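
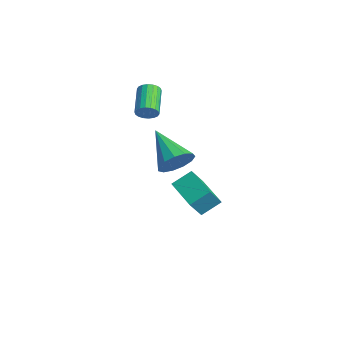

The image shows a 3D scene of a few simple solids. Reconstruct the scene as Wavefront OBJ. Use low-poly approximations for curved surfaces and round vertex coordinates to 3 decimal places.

v -1.466 -2.306 2.296
v -1.183 -2.234 2.785
v -2.47 -1.563 3.433
v -2.754 -1.634 2.944
v -1.134 -2.019 2.66
v -2.421 -1.348 3.308
v -1.151 -1.861 2.462
v -2.438 -1.19 3.11
v -1.23 -1.791 2.232
v -2.517 -1.119 2.88
v -1.356 -1.823 2.014
v -2.644 -1.151 2.662
v -1.504 -1.95 1.852
v -2.792 -1.279 2.5
v -1.645 -2.148 1.778
v -2.932 -1.477 2.426
v -1.75 -2.377 1.807
v -3.037 -1.706 2.455
v -1.799 -2.592 1.932
v -3.086 -1.921 2.58
v -1.782 -2.75 2.13
v -3.069 -2.079 2.778
v -1.703 -2.821 2.36
v -2.99 -2.149 3.008
v -1.576 -2.789 2.578
v -2.864 -2.117 3.226
v -1.428 -2.661 2.74
v -2.716 -1.99 3.388
v -1.288 -2.463 2.814
v -2.575 -1.792 3.462
v 3.888 -3.216 2.579
v 4.319 -3.499 3.316
v 2.052 -3.404 3.581
v 4.288 -2.995 3.354
v 4.13 -2.56 3.146
v 3.895 -2.334 2.757
v 3.658 -2.388 2.313
v 3.493 -2.705 1.952
v 3.454 -3.184 1.791
v 3.553 -3.673 1.88
v 3.758 -4.017 2.191
v 4.004 -4.107 2.625
v 4.214 -3.914 3.044
v -1.213 -0.605 -3.66
v -0.918 -1.33 -2.535
v -1.168 0.4 -3.024
v -0.874 -0.325 -1.899
v 0.534 -0.455 -4.021
v 0.828 -1.18 -2.896
v 0.578 0.55 -3.385
v 0.873 -0.175 -2.26
f 2 1 5
f 2 5 3
f 3 5 6
f 3 6 4
f 5 1 7
f 5 7 6
f 6 7 8
f 6 8 4
f 7 1 9
f 7 9 8
f 8 9 10
f 8 10 4
f 9 1 11
f 9 11 10
f 10 11 12
f 10 12 4
f 11 1 13
f 11 13 12
f 12 13 14
f 12 14 4
f 13 1 15
f 13 15 14
f 14 15 16
f 14 16 4
f 15 1 17
f 15 17 16
f 16 17 18
f 16 18 4
f 17 1 19
f 17 19 18
f 18 19 20
f 18 20 4
f 19 1 21
f 19 21 20
f 20 21 22
f 20 22 4
f 21 1 23
f 21 23 22
f 22 23 24
f 22 24 4
f 23 1 25
f 23 25 24
f 24 25 26
f 24 26 4
f 25 1 27
f 25 27 26
f 26 27 28
f 26 28 4
f 27 1 29
f 27 29 28
f 28 29 30
f 28 30 4
f 29 1 2
f 29 2 30
f 30 2 3
f 30 3 4
f 32 31 34
f 32 34 33
f 34 31 35
f 34 35 33
f 35 31 36
f 35 36 33
f 36 31 37
f 36 37 33
f 37 31 38
f 37 38 33
f 38 31 39
f 38 39 33
f 39 31 40
f 39 40 33
f 40 31 41
f 40 41 33
f 41 31 42
f 41 42 33
f 42 31 43
f 42 43 33
f 43 31 32
f 43 32 33
f 45 47 44
f 48 45 44
f 44 47 46
f 46 48 44
f 45 51 47
f 49 45 48
f 49 51 45
f 47 51 46
f 50 48 46
f 46 51 50
f 50 49 48
f 51 49 50



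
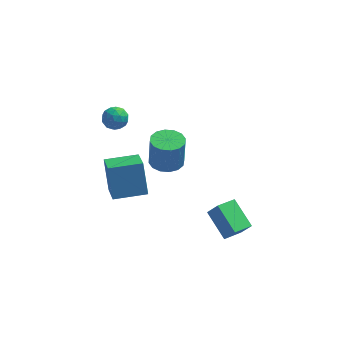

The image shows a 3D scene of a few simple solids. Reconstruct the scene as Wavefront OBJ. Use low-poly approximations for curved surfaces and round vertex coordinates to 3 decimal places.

v -3.003 -4.547 3.006
v -3.309 -3.558 4.833
v -3.358 -2.851 2.028
v -3.664 -1.862 3.855
v -1.076 -4.098 3.085
v -1.382 -3.109 4.912
v -1.431 -2.402 2.107
v -1.737 -1.413 3.934
v -3.166 2.715 2.831
v -2.663 2.806 3.499
v -3.917 1.814 3.521
v -3.414 1.905 4.189
v -3.917 2.536 3.952
v -3.453 3.093 3.526
v -3.127 1.527 3.494
v -2.663 2.084 3.068
v -2.638 2.072 3.909
v -3.127 2.695 4.192
v -3.453 1.925 2.828
v -3.942 2.548 3.111
v -2.849 2.84 3.105
v -3.731 1.78 3.915
v -4.027 2.151 3.776
v -3.732 2.204 4.169
v -3.313 3.008 3.121
v -3.017 3.062 3.513
v -3.755 2.903 3.779
v -3.563 1.558 3.507
v -3.267 1.612 3.899
v -2.848 2.416 2.851
v -2.553 2.469 3.244
v -2.825 1.717 3.241
v -2.538 2.462 3.738
v -2.98 1.932 4.143
v -2.811 1.71 3.735
v -2.538 2.037 3.484
v -2.825 2.828 3.904
v -3.267 2.298 4.31
v -3.563 2.669 4.171
v -3.29 2.997 3.92
v -2.811 2.397 4.145
v -3.313 2.322 2.71
v -3.755 1.792 3.116
v -3.29 1.623 3.1
v -3.017 1.951 2.849
v -3.6 2.688 2.877
v -4.042 2.158 3.282
v -4.042 2.583 3.536
v -3.769 2.91 3.285
v -3.769 2.223 2.875
v -2.638 1.098 -1.69
v -2.114 0.521 -1.563
v -2.498 0.444 -0.323
v -3.022 1.022 -0.45
v -1.904 0.903 -1.475
v -2.287 0.826 -0.235
v -1.926 1.347 -1.454
v -2.31 1.27 -0.214
v -2.175 1.712 -1.509
v -2.559 1.636 -0.269
v -2.571 1.882 -1.621
v -2.954 1.806 -0.381
v -2.988 1.804 -1.755
v -3.372 1.727 -0.515
v -3.294 1.501 -1.868
v -3.678 1.425 -0.628
v -3.392 1.07 -1.925
v -3.776 0.994 -0.685
v -3.25 0.649 -1.907
v -3.634 0.572 -0.667
v -2.915 0.37 -1.82
v -3.298 0.293 -0.581
v -2.491 0.322 -1.692
v -2.875 0.246 -0.452
v 3.185 -4.738 -0.4
v 3.766 -4.977 0.539
v 2.194 -3.326 0.573
v 2.775 -3.565 1.512
v 4.125 -3.835 -0.752
v 4.706 -4.074 0.187
v 3.134 -2.423 0.221
v 3.715 -2.662 1.16
v -0.369 3.46 -1.907
v 0.655 3.115 -1.922
v 0.732 3.255 0.112
v -0.291 3.6 0.127
v 0.689 3.672 -1.962
v 0.766 3.812 0.072
v 0.44 4.172 -1.986
v 0.517 4.311 0.047
v -0.026 4.481 -1.99
v 0.051 4.621 0.044
v -0.583 4.517 -1.971
v -0.506 4.656 0.062
v -1.083 4.269 -1.935
v -1.006 4.409 0.098
v -1.392 3.805 -1.892
v -1.315 3.945 0.142
v -1.426 3.248 -1.852
v -1.349 3.388 0.182
v -1.177 2.749 -1.827
v -1.1 2.888 0.206
v -0.711 2.439 -1.824
v -0.634 2.579 0.21
v -0.154 2.404 -1.842
v -0.077 2.543 0.191
v 0.346 2.651 -1.878
v 0.423 2.791 0.155
f 2 4 1
f 5 2 1
f 1 4 3
f 3 5 1
f 2 8 4
f 6 2 5
f 6 8 2
f 4 8 3
f 7 5 3
f 3 8 7
f 7 6 5
f 8 6 7
f 9 46 25
f 46 20 49
f 25 49 14
f 46 49 25
f 9 25 21
f 25 14 26
f 21 26 10
f 25 26 21
f 9 21 30
f 21 10 31
f 30 31 16
f 21 31 30
f 9 30 42
f 30 16 45
f 42 45 19
f 30 45 42
f 9 42 46
f 42 19 50
f 46 50 20
f 42 50 46
f 10 26 37
f 26 14 40
f 37 40 18
f 26 40 37
f 14 49 27
f 49 20 48
f 27 48 13
f 49 48 27
f 20 50 47
f 50 19 43
f 47 43 11
f 50 43 47
f 19 45 44
f 45 16 32
f 44 32 15
f 45 32 44
f 16 31 36
f 31 10 33
f 36 33 17
f 31 33 36
f 12 38 24
f 38 18 39
f 24 39 13
f 38 39 24
f 12 24 22
f 24 13 23
f 22 23 11
f 24 23 22
f 12 22 29
f 22 11 28
f 29 28 15
f 22 28 29
f 12 29 34
f 29 15 35
f 34 35 17
f 29 35 34
f 12 34 38
f 34 17 41
f 38 41 18
f 34 41 38
f 13 39 27
f 39 18 40
f 27 40 14
f 39 40 27
f 11 23 47
f 23 13 48
f 47 48 20
f 23 48 47
f 15 28 44
f 28 11 43
f 44 43 19
f 28 43 44
f 17 35 36
f 35 15 32
f 36 32 16
f 35 32 36
f 18 41 37
f 41 17 33
f 37 33 10
f 41 33 37
f 52 51 55
f 52 55 53
f 53 55 56
f 53 56 54
f 55 51 57
f 55 57 56
f 56 57 58
f 56 58 54
f 57 51 59
f 57 59 58
f 58 59 60
f 58 60 54
f 59 51 61
f 59 61 60
f 60 61 62
f 60 62 54
f 61 51 63
f 61 63 62
f 62 63 64
f 62 64 54
f 63 51 65
f 63 65 64
f 64 65 66
f 64 66 54
f 65 51 67
f 65 67 66
f 66 67 68
f 66 68 54
f 67 51 69
f 67 69 68
f 68 69 70
f 68 70 54
f 69 51 71
f 69 71 70
f 70 71 72
f 70 72 54
f 71 51 73
f 71 73 72
f 72 73 74
f 72 74 54
f 73 51 52
f 73 52 74
f 74 52 53
f 74 53 54
f 76 78 75
f 79 76 75
f 75 78 77
f 77 79 75
f 76 82 78
f 80 76 79
f 80 82 76
f 78 82 77
f 81 79 77
f 77 82 81
f 81 80 79
f 82 80 81
f 84 83 87
f 84 87 85
f 85 87 88
f 85 88 86
f 87 83 89
f 87 89 88
f 88 89 90
f 88 90 86
f 89 83 91
f 89 91 90
f 90 91 92
f 90 92 86
f 91 83 93
f 91 93 92
f 92 93 94
f 92 94 86
f 93 83 95
f 93 95 94
f 94 95 96
f 94 96 86
f 95 83 97
f 95 97 96
f 96 97 98
f 96 98 86
f 97 83 99
f 97 99 98
f 98 99 100
f 98 100 86
f 99 83 101
f 99 101 100
f 100 101 102
f 100 102 86
f 101 83 103
f 101 103 102
f 102 103 104
f 102 104 86
f 103 83 105
f 103 105 104
f 104 105 106
f 104 106 86
f 105 83 107
f 105 107 106
f 106 107 108
f 106 108 86
f 107 83 84
f 107 84 108
f 108 84 85
f 108 85 86



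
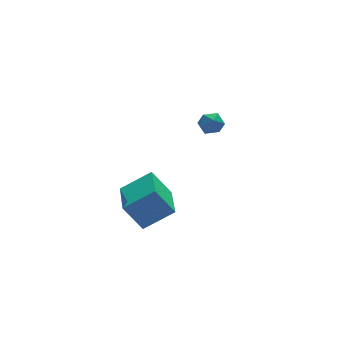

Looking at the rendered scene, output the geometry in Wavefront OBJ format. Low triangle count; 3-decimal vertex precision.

v 1.856 1.214 -0.973
v 2.281 1.61 -1.353
v 2.039 0.35 -1.667
v 2.464 0.746 -2.047
v 2.651 0.551 -1.408
v 2.538 1.084 -0.979
v 1.782 0.876 -2.041
v 1.669 1.409 -1.612
v 2.235 1.401 -2.013
v 2.772 1.2 -1.622
v 1.548 0.76 -1.398
v 2.085 0.559 -1.007
v -3.927 -4.931 -2.534
v -4.64 -4.443 -1.284
v -3.211 -2.998 -2.879
v -3.924 -2.51 -1.629
v -2.576 -5.27 -1.631
v -3.289 -4.782 -0.381
v -1.86 -3.337 -1.976
v -2.573 -2.849 -0.726
f 1 12 6
f 1 6 2
f 1 2 8
f 1 8 11
f 1 11 12
f 2 6 10
f 6 12 5
f 12 11 3
f 11 8 7
f 8 2 9
f 4 10 5
f 4 5 3
f 4 3 7
f 4 7 9
f 4 9 10
f 5 10 6
f 3 5 12
f 7 3 11
f 9 7 8
f 10 9 2
f 14 16 13
f 17 14 13
f 13 16 15
f 15 17 13
f 14 20 16
f 18 14 17
f 18 20 14
f 16 20 15
f 19 17 15
f 15 20 19
f 19 18 17
f 20 18 19



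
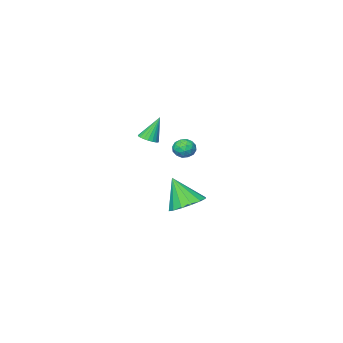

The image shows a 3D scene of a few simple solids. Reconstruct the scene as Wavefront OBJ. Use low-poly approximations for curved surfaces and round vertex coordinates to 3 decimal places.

v 1.647 0.788 2.781
v 1.992 0.392 2.977
v 1.053 0.952 4.159
v 2.118 0.586 3.008
v 2.162 0.814 3
v 2.118 1.038 2.954
v 1.992 1.219 2.878
v 1.807 1.325 2.786
v 1.594 1.338 2.692
v 1.39 1.257 2.614
v 1.231 1.094 2.565
v 1.144 0.878 2.553
v 1.144 0.647 2.58
v 1.231 0.44 2.643
v 1.39 0.294 2.729
v 1.593 0.232 2.824
v 1.806 0.267 2.911
v -2.824 -1.876 -3.874
v -2.172 -2.603 -4.38
v -2.496 -2.784 -2.146
v -1.826 -2.178 -4.223
v -1.748 -1.673 -3.972
v -1.958 -1.222 -3.695
v -2.4 -0.946 -3.466
v -2.956 -0.92 -3.347
v -3.477 -1.149 -3.368
v -3.823 -1.573 -3.525
v -3.901 -2.079 -3.776
v -3.691 -2.53 -4.053
v -3.248 -2.805 -4.282
v -2.692 -2.832 -4.402
v 0.155 2.083 1.577
v 0.643 1.961 1.975
v -0.443 1.419 2.105
v 0.045 1.297 2.503
v -0.241 1.871 2.513
v 0.129 2.282 2.186
v 0.071 1.098 1.894
v 0.441 1.509 1.567
v 0.591 1.353 2.171
v 0.398 1.83 2.553
v -0.198 1.55 1.527
v -0.391 2.027 1.909
v 0.451 2.08 1.729
v -0.251 1.3 2.351
v -0.419 1.637 2.356
v -0.132 1.566 2.59
v 0.149 2.269 1.853
v 0.436 2.197 2.088
v -0.083 2.144 2.404
v -0.236 1.183 1.992
v 0.051 1.111 2.227
v 0.332 1.814 1.49
v 0.619 1.743 1.724
v 0.283 1.236 1.676
v 0.708 1.651 2.079
v 0.356 1.261 2.389
v 0.372 1.144 2.031
v 0.589 1.385 1.839
v 0.594 1.932 2.304
v 0.243 1.541 2.614
v 0.075 1.879 2.619
v 0.292 2.12 2.428
v 0.564 1.574 2.419
v -0.043 1.839 1.466
v -0.394 1.448 1.776
v -0.092 1.26 1.652
v 0.125 1.501 1.461
v -0.156 2.119 1.691
v -0.508 1.729 2.001
v -0.389 1.995 2.241
v -0.172 2.236 2.049
v -0.364 1.806 1.661
f 2 1 4
f 2 4 3
f 4 1 5
f 4 5 3
f 5 1 6
f 5 6 3
f 6 1 7
f 6 7 3
f 7 1 8
f 7 8 3
f 8 1 9
f 8 9 3
f 9 1 10
f 9 10 3
f 10 1 11
f 10 11 3
f 11 1 12
f 11 12 3
f 12 1 13
f 12 13 3
f 13 1 14
f 13 14 3
f 14 1 15
f 14 15 3
f 15 1 16
f 15 16 3
f 16 1 17
f 16 17 3
f 17 1 2
f 17 2 3
f 19 18 21
f 19 21 20
f 21 18 22
f 21 22 20
f 22 18 23
f 22 23 20
f 23 18 24
f 23 24 20
f 24 18 25
f 24 25 20
f 25 18 26
f 25 26 20
f 26 18 27
f 26 27 20
f 27 18 28
f 27 28 20
f 28 18 29
f 28 29 20
f 29 18 30
f 29 30 20
f 30 18 31
f 30 31 20
f 31 18 19
f 31 19 20
f 32 69 48
f 69 43 72
f 48 72 37
f 69 72 48
f 32 48 44
f 48 37 49
f 44 49 33
f 48 49 44
f 32 44 53
f 44 33 54
f 53 54 39
f 44 54 53
f 32 53 65
f 53 39 68
f 65 68 42
f 53 68 65
f 32 65 69
f 65 42 73
f 69 73 43
f 65 73 69
f 33 49 60
f 49 37 63
f 60 63 41
f 49 63 60
f 37 72 50
f 72 43 71
f 50 71 36
f 72 71 50
f 43 73 70
f 73 42 66
f 70 66 34
f 73 66 70
f 42 68 67
f 68 39 55
f 67 55 38
f 68 55 67
f 39 54 59
f 54 33 56
f 59 56 40
f 54 56 59
f 35 61 47
f 61 41 62
f 47 62 36
f 61 62 47
f 35 47 45
f 47 36 46
f 45 46 34
f 47 46 45
f 35 45 52
f 45 34 51
f 52 51 38
f 45 51 52
f 35 52 57
f 52 38 58
f 57 58 40
f 52 58 57
f 35 57 61
f 57 40 64
f 61 64 41
f 57 64 61
f 36 62 50
f 62 41 63
f 50 63 37
f 62 63 50
f 34 46 70
f 46 36 71
f 70 71 43
f 46 71 70
f 38 51 67
f 51 34 66
f 67 66 42
f 51 66 67
f 40 58 59
f 58 38 55
f 59 55 39
f 58 55 59
f 41 64 60
f 64 40 56
f 60 56 33
f 64 56 60



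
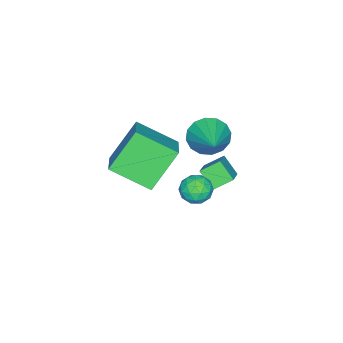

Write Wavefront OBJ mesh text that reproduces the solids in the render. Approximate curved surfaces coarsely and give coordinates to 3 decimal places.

v -3.1 0.152 -0.043
v -2.542 0.075 -0.821
v -1.72 1.188 0.843
v -2.807 0.489 -0.893
v -3.15 0.814 -0.738
v -3.48 0.961 -0.396
v -3.708 0.891 0.04
v -3.773 0.624 0.453
v -3.658 0.23 0.734
v -3.393 -0.185 0.806
v -3.05 -0.509 0.651
v -2.721 -0.656 0.309
v -2.493 -0.586 -0.127
v -2.427 -0.319 -0.54
v 1.664 2.655 2.254
v 2.093 3.116 2.57
v 2.567 2.104 1.83
v 2.996 2.565 2.146
v 2.624 2.108 2.532
v 2.066 2.448 2.794
v 2.594 2.772 1.606
v 2.036 3.112 1.868
v 2.668 3.188 2.17
v 2.686 2.777 2.742
v 1.974 2.443 1.658
v 1.992 2.032 2.23
v 1.799 2.934 2.449
v 2.861 2.286 1.951
v 2.642 2.018 2.178
v 2.895 2.288 2.364
v 1.783 2.541 2.581
v 2.035 2.812 2.767
v 2.347 2.22 2.744
v 2.625 2.408 1.633
v 2.877 2.679 1.819
v 1.765 2.932 2.036
v 2.018 3.202 2.222
v 2.313 3 1.656
v 2.389 3.247 2.4
v 2.92 2.923 2.151
v 2.684 3.045 1.833
v 2.356 3.245 1.987
v 2.4 3.006 2.736
v 2.931 2.682 2.487
v 2.712 2.413 2.714
v 2.384 2.613 2.868
v 2.738 3.048 2.501
v 1.729 2.538 1.913
v 2.26 2.214 1.664
v 2.276 2.607 1.532
v 1.948 2.807 1.686
v 1.74 2.297 2.249
v 2.271 1.973 2
v 2.304 1.975 2.413
v 1.976 2.175 2.567
v 1.922 2.172 1.899
v -2.013 -0.669 0.07
v -1.544 -2.4 0.999
v -0.568 0.187 0.936
v -0.1 -1.544 1.865
v -0.72 -1.196 -1.565
v -0.252 -2.927 -0.636
v 0.724 -0.34 -0.699
v 1.193 -2.071 0.23
v -3.215 1.48 -2.077
v -3.421 0.732 -1.355
v -2.13 1.875 -1.359
v -2.336 1.127 -0.636
v -2.644 0.833 -2.584
v -2.85 0.085 -1.861
v -1.559 1.228 -1.865
v -1.765 0.48 -1.143
f 2 1 4
f 2 4 3
f 4 1 5
f 4 5 3
f 5 1 6
f 5 6 3
f 6 1 7
f 6 7 3
f 7 1 8
f 7 8 3
f 8 1 9
f 8 9 3
f 9 1 10
f 9 10 3
f 10 1 11
f 10 11 3
f 11 1 12
f 11 12 3
f 12 1 13
f 12 13 3
f 13 1 14
f 13 14 3
f 14 1 2
f 14 2 3
f 15 52 31
f 52 26 55
f 31 55 20
f 52 55 31
f 15 31 27
f 31 20 32
f 27 32 16
f 31 32 27
f 15 27 36
f 27 16 37
f 36 37 22
f 27 37 36
f 15 36 48
f 36 22 51
f 48 51 25
f 36 51 48
f 15 48 52
f 48 25 56
f 52 56 26
f 48 56 52
f 16 32 43
f 32 20 46
f 43 46 24
f 32 46 43
f 20 55 33
f 55 26 54
f 33 54 19
f 55 54 33
f 26 56 53
f 56 25 49
f 53 49 17
f 56 49 53
f 25 51 50
f 51 22 38
f 50 38 21
f 51 38 50
f 22 37 42
f 37 16 39
f 42 39 23
f 37 39 42
f 18 44 30
f 44 24 45
f 30 45 19
f 44 45 30
f 18 30 28
f 30 19 29
f 28 29 17
f 30 29 28
f 18 28 35
f 28 17 34
f 35 34 21
f 28 34 35
f 18 35 40
f 35 21 41
f 40 41 23
f 35 41 40
f 18 40 44
f 40 23 47
f 44 47 24
f 40 47 44
f 19 45 33
f 45 24 46
f 33 46 20
f 45 46 33
f 17 29 53
f 29 19 54
f 53 54 26
f 29 54 53
f 21 34 50
f 34 17 49
f 50 49 25
f 34 49 50
f 23 41 42
f 41 21 38
f 42 38 22
f 41 38 42
f 24 47 43
f 47 23 39
f 43 39 16
f 47 39 43
f 58 60 57
f 61 58 57
f 57 60 59
f 59 61 57
f 58 64 60
f 62 58 61
f 62 64 58
f 60 64 59
f 63 61 59
f 59 64 63
f 63 62 61
f 64 62 63
f 66 68 65
f 69 66 65
f 65 68 67
f 67 69 65
f 66 72 68
f 70 66 69
f 70 72 66
f 68 72 67
f 71 69 67
f 67 72 71
f 71 70 69
f 72 70 71



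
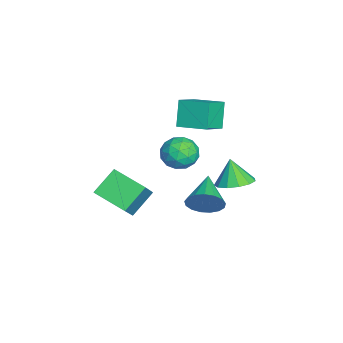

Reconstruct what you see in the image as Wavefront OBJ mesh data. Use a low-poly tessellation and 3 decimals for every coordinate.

v -4.579 0.266 2.348
v -3.429 -0.464 3.108
v -3.88 1.703 2.67
v -2.73 0.973 3.43
v -3.77 0.167 1.03
v -2.62 -0.563 1.79
v -3.071 1.604 1.352
v -1.921 0.874 2.112
v 2.897 0.812 0.624
v 3.201 1.226 1.4
v 1.203 0.948 1.216
v 3.131 1.564 1.119
v 3.006 1.73 0.725
v 2.857 1.686 0.308
v 2.717 1.441 -0.036
v 2.618 1.053 -0.23
v 2.584 0.609 -0.227
v 2.621 0.212 -0.03
v 2.721 -0.048 0.317
v 2.862 -0.111 0.735
v 3.011 0.038 1.127
v 3.134 0.364 1.404
v 3.202 0.792 1.502
v -2.025 0.203 1.246
v -1.062 0.056 1.409
v -1.978 -0.836 0.031
v -1.015 -0.983 0.194
v -1.682 -1.307 0.848
v -1.711 -0.665 1.598
v -1.329 -0.115 -0.158
v -1.358 0.527 0.592
v -0.631 -0.141 0.541
v -0.85 -0.878 1.163
v -2.19 0.098 0.277
v -2.409 -0.639 0.899
v -1.547 0.221 1.434
v -1.493 -1.001 0.006
v -1.885 -1.191 0.39
v -1.318 -1.278 0.486
v -1.929 -0.203 1.545
v -1.363 -0.289 1.641
v -1.728 -1.091 1.311
v -1.677 -0.491 -0.201
v -1.111 -0.577 -0.105
v -1.722 0.498 0.954
v -1.155 0.411 1.05
v -1.312 0.311 0.129
v -0.728 0.018 1.02
v -0.701 -0.593 0.306
v -0.885 -0.082 0.099
v -0.902 0.295 0.54
v -0.856 -0.415 1.385
v -0.829 -1.025 0.671
v -1.221 -1.216 1.055
v -1.238 -0.838 1.497
v -0.604 -0.53 0.875
v -2.211 0.245 0.769
v -2.184 -0.365 0.055
v -1.802 0.058 -0.057
v -1.819 0.436 0.385
v -2.339 -0.187 1.134
v -2.312 -0.798 0.42
v -2.138 -1.075 0.9
v -2.155 -0.698 1.341
v -2.436 -0.25 0.565
v -2.718 2.244 -2.309
v -2.123 1.419 -2.228
v -3.242 1.996 -0.991
v -1.817 1.86 -2.023
v -1.797 2.423 -1.909
v -2.069 2.929 -1.922
v -2.547 3.218 -2.058
v -3.08 3.197 -2.274
v -3.497 2.873 -2.501
v -3.667 2.35 -2.667
v -3.536 1.793 -2.719
v -3.145 1.379 -2.641
v -2.618 1.24 -2.458
v -1.411 -3.092 -0.777
v -0.136 -3.388 0.586
v -0.478 -1.618 -1.329
v 0.797 -1.914 0.034
v -0.557 -4.006 -1.774
v 0.718 -4.302 -0.411
v 0.376 -2.532 -2.326
v 1.651 -2.828 -0.963
f 2 4 1
f 5 2 1
f 1 4 3
f 3 5 1
f 2 8 4
f 6 2 5
f 6 8 2
f 4 8 3
f 7 5 3
f 3 8 7
f 7 6 5
f 8 6 7
f 10 9 12
f 10 12 11
f 12 9 13
f 12 13 11
f 13 9 14
f 13 14 11
f 14 9 15
f 14 15 11
f 15 9 16
f 15 16 11
f 16 9 17
f 16 17 11
f 17 9 18
f 17 18 11
f 18 9 19
f 18 19 11
f 19 9 20
f 19 20 11
f 20 9 21
f 20 21 11
f 21 9 22
f 21 22 11
f 22 9 23
f 22 23 11
f 23 9 10
f 23 10 11
f 24 61 40
f 61 35 64
f 40 64 29
f 61 64 40
f 24 40 36
f 40 29 41
f 36 41 25
f 40 41 36
f 24 36 45
f 36 25 46
f 45 46 31
f 36 46 45
f 24 45 57
f 45 31 60
f 57 60 34
f 45 60 57
f 24 57 61
f 57 34 65
f 61 65 35
f 57 65 61
f 25 41 52
f 41 29 55
f 52 55 33
f 41 55 52
f 29 64 42
f 64 35 63
f 42 63 28
f 64 63 42
f 35 65 62
f 65 34 58
f 62 58 26
f 65 58 62
f 34 60 59
f 60 31 47
f 59 47 30
f 60 47 59
f 31 46 51
f 46 25 48
f 51 48 32
f 46 48 51
f 27 53 39
f 53 33 54
f 39 54 28
f 53 54 39
f 27 39 37
f 39 28 38
f 37 38 26
f 39 38 37
f 27 37 44
f 37 26 43
f 44 43 30
f 37 43 44
f 27 44 49
f 44 30 50
f 49 50 32
f 44 50 49
f 27 49 53
f 49 32 56
f 53 56 33
f 49 56 53
f 28 54 42
f 54 33 55
f 42 55 29
f 54 55 42
f 26 38 62
f 38 28 63
f 62 63 35
f 38 63 62
f 30 43 59
f 43 26 58
f 59 58 34
f 43 58 59
f 32 50 51
f 50 30 47
f 51 47 31
f 50 47 51
f 33 56 52
f 56 32 48
f 52 48 25
f 56 48 52
f 67 66 69
f 67 69 68
f 69 66 70
f 69 70 68
f 70 66 71
f 70 71 68
f 71 66 72
f 71 72 68
f 72 66 73
f 72 73 68
f 73 66 74
f 73 74 68
f 74 66 75
f 74 75 68
f 75 66 76
f 75 76 68
f 76 66 77
f 76 77 68
f 77 66 78
f 77 78 68
f 78 66 67
f 78 67 68
f 80 82 79
f 83 80 79
f 79 82 81
f 81 83 79
f 80 86 82
f 84 80 83
f 84 86 80
f 82 86 81
f 85 83 81
f 81 86 85
f 85 84 83
f 86 84 85



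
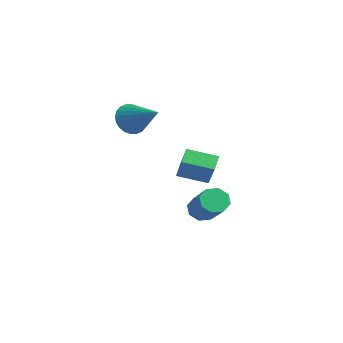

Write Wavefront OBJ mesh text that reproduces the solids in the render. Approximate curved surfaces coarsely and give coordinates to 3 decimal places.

v 2.24 2.433 -2.3
v 2.545 2.059 -2.821
v 4.206 1.633 -1.54
v 3.9 2.007 -1.02
v 2.687 2.584 -2.831
v 4.348 2.157 -1.55
v 2.567 3.02 -2.53
v 4.228 2.594 -1.249
v 2.255 3.113 -2.094
v 3.916 2.686 -0.814
v 1.934 2.807 -1.78
v 3.595 2.381 -0.499
v 1.792 2.283 -1.77
v 3.453 1.856 -0.489
v 1.912 1.846 -2.071
v 3.573 1.42 -0.79
v 2.224 1.754 -2.506
v 3.885 1.327 -1.226
v 1.682 1.42 -0.236
v 1.177 1.974 0.243
v 2.55 2.542 -0.621
v 2.045 3.097 -0.142
v 2.555 1.163 0.982
v 2.05 1.718 1.461
v 3.423 2.286 0.597
v 2.918 2.84 1.076
v 1.275 -0.593 3.493
v 1.651 -1.165 2.99
v 2.965 -0.267 4.387
v 1.691 -0.887 2.813
v 1.667 -0.564 2.74
v 1.584 -0.246 2.781
v 1.454 0.019 2.931
v 1.296 0.192 3.167
v 1.135 0.245 3.452
v 0.995 0.17 3.743
v 0.898 -0.021 3.997
v 0.858 -0.298 4.173
v 0.882 -0.621 4.246
v 0.965 -0.939 4.205
v 1.095 -1.205 4.055
v 1.253 -1.377 3.819
v 1.414 -1.43 3.534
v 1.554 -1.356 3.243
f 2 1 5
f 2 5 3
f 3 5 6
f 3 6 4
f 5 1 7
f 5 7 6
f 6 7 8
f 6 8 4
f 7 1 9
f 7 9 8
f 8 9 10
f 8 10 4
f 9 1 11
f 9 11 10
f 10 11 12
f 10 12 4
f 11 1 13
f 11 13 12
f 12 13 14
f 12 14 4
f 13 1 15
f 13 15 14
f 14 15 16
f 14 16 4
f 15 1 17
f 15 17 16
f 16 17 18
f 16 18 4
f 17 1 2
f 17 2 18
f 18 2 3
f 18 3 4
f 20 22 19
f 23 20 19
f 19 22 21
f 21 23 19
f 20 26 22
f 24 20 23
f 24 26 20
f 22 26 21
f 25 23 21
f 21 26 25
f 25 24 23
f 26 24 25
f 28 27 30
f 28 30 29
f 30 27 31
f 30 31 29
f 31 27 32
f 31 32 29
f 32 27 33
f 32 33 29
f 33 27 34
f 33 34 29
f 34 27 35
f 34 35 29
f 35 27 36
f 35 36 29
f 36 27 37
f 36 37 29
f 37 27 38
f 37 38 29
f 38 27 39
f 38 39 29
f 39 27 40
f 39 40 29
f 40 27 41
f 40 41 29
f 41 27 42
f 41 42 29
f 42 27 43
f 42 43 29
f 43 27 44
f 43 44 29
f 44 27 28
f 44 28 29



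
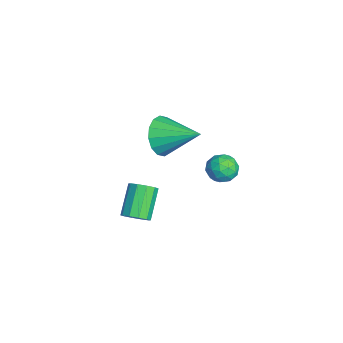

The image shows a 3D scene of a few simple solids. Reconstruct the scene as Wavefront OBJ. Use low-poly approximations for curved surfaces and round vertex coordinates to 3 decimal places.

v -1.122 -0.045 -2.184
v -0.607 0.476 -2.039
v -0.433 -0.876 -1.641
v 0.082 -0.355 -1.496
v -0.577 -0.336 -1.146
v -1.003 0.177 -1.481
v -0.037 -0.577 -2.199
v -0.463 -0.064 -2.534
v 0.063 0.147 -2.048
v -0.271 0.296 -1.397
v -0.769 -0.696 -2.283
v -1.103 -0.547 -1.632
v -0.925 0.288 -2.159
v -0.115 -0.688 -1.521
v -0.502 -0.677 -1.315
v -0.2 -0.371 -1.23
v -1.157 0.112 -1.831
v -0.855 0.419 -1.746
v -0.837 -0.059 -1.221
v -0.185 -0.819 -1.934
v 0.117 -0.512 -1.849
v -0.84 -0.029 -2.45
v -0.538 0.277 -2.365
v -0.203 -0.341 -2.459
v -0.229 0.401 -2.08
v 0.176 -0.087 -1.76
v 0.107 -0.217 -2.173
v -0.144 0.084 -2.371
v -0.425 0.489 -1.697
v -0.02 0.001 -1.378
v -0.407 0.012 -1.172
v -0.657 0.313 -1.369
v -0.031 0.296 -1.702
v -1.02 -0.401 -2.302
v -0.615 -0.889 -1.983
v -0.383 -0.713 -2.311
v -0.633 -0.412 -2.508
v -1.216 -0.313 -1.92
v -0.811 -0.801 -1.6
v -0.896 -0.484 -1.309
v -1.147 -0.183 -1.507
v -1.009 -0.696 -1.978
v 1.943 -4 -2.462
v 2.333 -3.576 -2.234
v 1.268 -3.155 -1.19
v 0.877 -3.58 -1.418
v 2.127 -3.41 -2.512
v 1.061 -2.99 -1.468
v 1.85 -3.47 -2.77
v 0.785 -3.05 -1.726
v 1.609 -3.732 -2.911
v 0.543 -3.312 -1.867
v 1.495 -4.097 -2.88
v 0.43 -3.677 -1.836
v 1.552 -4.425 -2.69
v 0.487 -4.004 -1.646
v 1.759 -4.59 -2.412
v 0.693 -4.17 -1.368
v 2.035 -4.53 -2.154
v 0.97 -4.11 -1.11
v 2.277 -4.268 -2.013
v 1.211 -3.848 -0.969
v 2.39 -3.903 -2.044
v 1.325 -3.483 -1
v -3.673 -2.375 -2.235
v -3.037 -2.339 -3.069
v -2.727 -0.825 -1.445
v -3.455 -2.017 -3.198
v -3.933 -1.792 -3.068
v -4.34 -1.722 -2.716
v -4.569 -1.827 -2.234
v -4.558 -2.079 -1.753
v -4.31 -2.41 -1.401
v -3.891 -2.732 -1.272
v -3.414 -2.958 -1.401
v -3.006 -3.027 -1.753
v -2.777 -2.922 -2.235
v -2.789 -2.67 -2.716
f 1 38 17
f 38 12 41
f 17 41 6
f 38 41 17
f 1 17 13
f 17 6 18
f 13 18 2
f 17 18 13
f 1 13 22
f 13 2 23
f 22 23 8
f 13 23 22
f 1 22 34
f 22 8 37
f 34 37 11
f 22 37 34
f 1 34 38
f 34 11 42
f 38 42 12
f 34 42 38
f 2 18 29
f 18 6 32
f 29 32 10
f 18 32 29
f 6 41 19
f 41 12 40
f 19 40 5
f 41 40 19
f 12 42 39
f 42 11 35
f 39 35 3
f 42 35 39
f 11 37 36
f 37 8 24
f 36 24 7
f 37 24 36
f 8 23 28
f 23 2 25
f 28 25 9
f 23 25 28
f 4 30 16
f 30 10 31
f 16 31 5
f 30 31 16
f 4 16 14
f 16 5 15
f 14 15 3
f 16 15 14
f 4 14 21
f 14 3 20
f 21 20 7
f 14 20 21
f 4 21 26
f 21 7 27
f 26 27 9
f 21 27 26
f 4 26 30
f 26 9 33
f 30 33 10
f 26 33 30
f 5 31 19
f 31 10 32
f 19 32 6
f 31 32 19
f 3 15 39
f 15 5 40
f 39 40 12
f 15 40 39
f 7 20 36
f 20 3 35
f 36 35 11
f 20 35 36
f 9 27 28
f 27 7 24
f 28 24 8
f 27 24 28
f 10 33 29
f 33 9 25
f 29 25 2
f 33 25 29
f 44 43 47
f 44 47 45
f 45 47 48
f 45 48 46
f 47 43 49
f 47 49 48
f 48 49 50
f 48 50 46
f 49 43 51
f 49 51 50
f 50 51 52
f 50 52 46
f 51 43 53
f 51 53 52
f 52 53 54
f 52 54 46
f 53 43 55
f 53 55 54
f 54 55 56
f 54 56 46
f 55 43 57
f 55 57 56
f 56 57 58
f 56 58 46
f 57 43 59
f 57 59 58
f 58 59 60
f 58 60 46
f 59 43 61
f 59 61 60
f 60 61 62
f 60 62 46
f 61 43 63
f 61 63 62
f 62 63 64
f 62 64 46
f 63 43 44
f 63 44 64
f 64 44 45
f 64 45 46
f 66 65 68
f 66 68 67
f 68 65 69
f 68 69 67
f 69 65 70
f 69 70 67
f 70 65 71
f 70 71 67
f 71 65 72
f 71 72 67
f 72 65 73
f 72 73 67
f 73 65 74
f 73 74 67
f 74 65 75
f 74 75 67
f 75 65 76
f 75 76 67
f 76 65 77
f 76 77 67
f 77 65 78
f 77 78 67
f 78 65 66
f 78 66 67



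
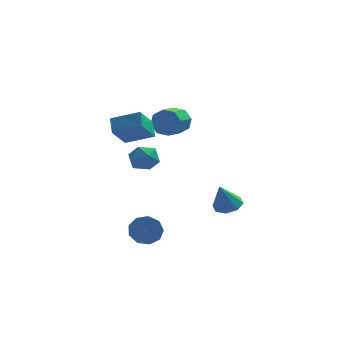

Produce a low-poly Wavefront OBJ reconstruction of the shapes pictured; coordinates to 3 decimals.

v 2.831 -2.374 -1.59
v 3.366 -3.182 -1.623
v 2.289 -2.806 0.19
v 3.748 -2.6 -1.365
v 3.592 -1.885 -1.239
v 2.991 -1.457 -1.319
v 2.296 -1.566 -1.557
v 1.915 -2.149 -1.814
v 2.071 -2.863 -1.94
v 2.672 -3.292 -1.861
v -0.157 4.065 2.542
v 0.391 4.121 3.424
v -0.314 2.612 3.959
v -0.863 2.555 3.078
v -0.319 4.474 3.484
v -1.025 2.965 4.02
v -0.935 4.588 2.993
v -1.641 3.079 3.528
v -1.095 4.395 2.237
v -1.801 2.886 2.773
v -0.706 4.008 1.661
v -1.411 2.499 2.196
v 0.005 3.655 1.6
v -0.701 2.146 2.136
v 0.621 3.541 2.092
v -0.085 2.032 2.627
v 0.781 3.734 2.847
v 0.075 2.225 3.383
v -4.121 -0.95 3.898
v -4.247 0.015 4.665
v -3.358 0.326 2.416
v -3.484 1.292 3.183
v -2.296 -1.252 4.577
v -2.422 -0.286 5.344
v -1.533 0.025 3.095
v -1.659 0.99 3.862
v -2.101 -1.904 -4.095
v -1.298 -1.569 -3.49
v -1.356 -2.681 -2.799
v -2.159 -3.016 -3.405
v -1.93 -1.358 -3.203
v -1.987 -2.47 -2.512
v -2.642 -1.403 -3.334
v -2.699 -2.514 -2.643
v -3.101 -1.682 -3.821
v -3.158 -2.793 -3.13
v -3.092 -2.065 -4.436
v -3.149 -3.176 -3.746
v -2.62 -2.373 -4.892
v -2.677 -3.484 -4.202
v -1.905 -2.461 -4.976
v -1.962 -3.573 -4.285
v -1.282 -2.289 -4.647
v -1.339 -3.401 -3.956
v -1.042 -1.937 -4.06
v -1.1 -3.049 -3.369
v -3.213 4.032 -0.469
v -2.522 4.47 -1.24
v -1.918 2.85 0.02
v -1.227 3.288 -0.751
v -1.51 3.889 0.157
v -2.31 4.62 -0.146
v -2.13 2.7 -1.074
v -2.93 3.431 -1.377
v -1.852 3.647 -1.615
v -1.469 4.382 -0.854
v -2.971 2.938 -0.366
v -2.588 3.673 0.395
f 2 1 4
f 2 4 3
f 4 1 5
f 4 5 3
f 5 1 6
f 5 6 3
f 6 1 7
f 6 7 3
f 7 1 8
f 7 8 3
f 8 1 9
f 8 9 3
f 9 1 10
f 9 10 3
f 10 1 2
f 10 2 3
f 12 11 15
f 12 15 13
f 13 15 16
f 13 16 14
f 15 11 17
f 15 17 16
f 16 17 18
f 16 18 14
f 17 11 19
f 17 19 18
f 18 19 20
f 18 20 14
f 19 11 21
f 19 21 20
f 20 21 22
f 20 22 14
f 21 11 23
f 21 23 22
f 22 23 24
f 22 24 14
f 23 11 25
f 23 25 24
f 24 25 26
f 24 26 14
f 25 11 27
f 25 27 26
f 26 27 28
f 26 28 14
f 27 11 12
f 27 12 28
f 28 12 13
f 28 13 14
f 30 32 29
f 33 30 29
f 29 32 31
f 31 33 29
f 30 36 32
f 34 30 33
f 34 36 30
f 32 36 31
f 35 33 31
f 31 36 35
f 35 34 33
f 36 34 35
f 38 37 41
f 38 41 39
f 39 41 42
f 39 42 40
f 41 37 43
f 41 43 42
f 42 43 44
f 42 44 40
f 43 37 45
f 43 45 44
f 44 45 46
f 44 46 40
f 45 37 47
f 45 47 46
f 46 47 48
f 46 48 40
f 47 37 49
f 47 49 48
f 48 49 50
f 48 50 40
f 49 37 51
f 49 51 50
f 50 51 52
f 50 52 40
f 51 37 53
f 51 53 52
f 52 53 54
f 52 54 40
f 53 37 55
f 53 55 54
f 54 55 56
f 54 56 40
f 55 37 38
f 55 38 56
f 56 38 39
f 56 39 40
f 57 68 62
f 57 62 58
f 57 58 64
f 57 64 67
f 57 67 68
f 58 62 66
f 62 68 61
f 68 67 59
f 67 64 63
f 64 58 65
f 60 66 61
f 60 61 59
f 60 59 63
f 60 63 65
f 60 65 66
f 61 66 62
f 59 61 68
f 63 59 67
f 65 63 64
f 66 65 58



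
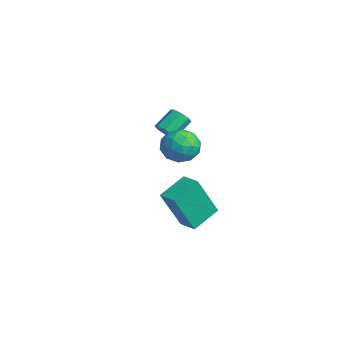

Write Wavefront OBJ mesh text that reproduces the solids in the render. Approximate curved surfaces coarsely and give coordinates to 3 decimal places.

v -0.732 0.884 1.218
v 0.148 0.679 1.185
v -1.068 -0.519 0.975
v -0.188 -0.724 0.942
v -0.566 -0.478 1.726
v -0.358 0.389 1.876
v -0.562 -0.229 0.284
v -0.354 0.638 0.434
v 0.253 -0.009 0.608
v 0.251 -0.163 1.499
v -1.171 0.323 0.661
v -1.173 0.169 1.552
v -0.262 0.905 1.223
v -0.658 -0.745 0.937
v -0.88 -0.6 1.398
v -0.363 -0.721 1.379
v -0.56 0.734 1.629
v -0.043 0.614 1.61
v -0.463 -0.066 1.927
v -0.877 -0.454 0.55
v -0.36 -0.574 0.531
v -0.557 0.881 0.781
v -0.04 0.76 0.762
v -0.457 0.226 0.233
v 0.317 0.38 0.865
v 0.119 -0.445 0.722
v -0.1 -0.154 0.335
v 0.022 0.356 0.423
v 0.315 0.289 1.388
v 0.118 -0.535 1.245
v -0.105 -0.391 1.706
v 0.017 0.119 1.794
v 0.377 -0.115 1.049
v -1.038 0.695 0.915
v -1.235 -0.129 0.772
v -0.937 0.041 0.366
v -0.815 0.551 0.454
v -1.039 0.605 1.438
v -1.237 -0.22 1.295
v -0.942 -0.196 1.737
v -0.82 0.314 1.825
v -1.297 0.275 1.111
v 2.827 -1.242 -1.41
v 2.872 -2.13 0.46
v 2.392 -0.063 -0.84
v 2.437 -0.95 1.03
v 3.643 -0.99 -1.31
v 3.688 -1.877 0.56
v 3.208 0.19 -0.74
v 3.253 -0.698 1.13
v -2.281 0.126 0.976
v -1.901 -0.02 1.331
v -2.199 0.828 1.999
v -2.579 0.974 1.644
v -1.761 0.25 1.051
v -2.059 1.098 1.719
v -1.925 0.447 0.727
v -2.224 1.295 1.395
v -2.298 0.456 0.549
v -2.597 1.304 1.217
v -2.661 0.272 0.621
v -2.959 1.12 1.289
v -2.801 0.002 0.901
v -3.099 0.85 1.569
v -2.636 -0.195 1.225
v -2.935 0.653 1.893
v -2.263 -0.204 1.403
v -2.562 0.644 2.071
f 1 38 17
f 38 12 41
f 17 41 6
f 38 41 17
f 1 17 13
f 17 6 18
f 13 18 2
f 17 18 13
f 1 13 22
f 13 2 23
f 22 23 8
f 13 23 22
f 1 22 34
f 22 8 37
f 34 37 11
f 22 37 34
f 1 34 38
f 34 11 42
f 38 42 12
f 34 42 38
f 2 18 29
f 18 6 32
f 29 32 10
f 18 32 29
f 6 41 19
f 41 12 40
f 19 40 5
f 41 40 19
f 12 42 39
f 42 11 35
f 39 35 3
f 42 35 39
f 11 37 36
f 37 8 24
f 36 24 7
f 37 24 36
f 8 23 28
f 23 2 25
f 28 25 9
f 23 25 28
f 4 30 16
f 30 10 31
f 16 31 5
f 30 31 16
f 4 16 14
f 16 5 15
f 14 15 3
f 16 15 14
f 4 14 21
f 14 3 20
f 21 20 7
f 14 20 21
f 4 21 26
f 21 7 27
f 26 27 9
f 21 27 26
f 4 26 30
f 26 9 33
f 30 33 10
f 26 33 30
f 5 31 19
f 31 10 32
f 19 32 6
f 31 32 19
f 3 15 39
f 15 5 40
f 39 40 12
f 15 40 39
f 7 20 36
f 20 3 35
f 36 35 11
f 20 35 36
f 9 27 28
f 27 7 24
f 28 24 8
f 27 24 28
f 10 33 29
f 33 9 25
f 29 25 2
f 33 25 29
f 44 46 43
f 47 44 43
f 43 46 45
f 45 47 43
f 44 50 46
f 48 44 47
f 48 50 44
f 46 50 45
f 49 47 45
f 45 50 49
f 49 48 47
f 50 48 49
f 52 51 55
f 52 55 53
f 53 55 56
f 53 56 54
f 55 51 57
f 55 57 56
f 56 57 58
f 56 58 54
f 57 51 59
f 57 59 58
f 58 59 60
f 58 60 54
f 59 51 61
f 59 61 60
f 60 61 62
f 60 62 54
f 61 51 63
f 61 63 62
f 62 63 64
f 62 64 54
f 63 51 65
f 63 65 64
f 64 65 66
f 64 66 54
f 65 51 67
f 65 67 66
f 66 67 68
f 66 68 54
f 67 51 52
f 67 52 68
f 68 52 53
f 68 53 54



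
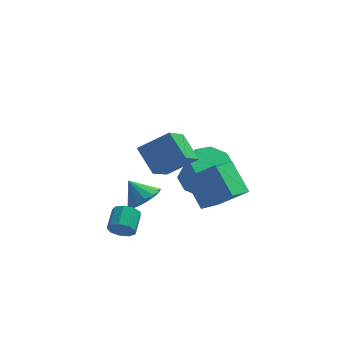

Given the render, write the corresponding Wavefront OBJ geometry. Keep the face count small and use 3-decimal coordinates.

v -2.182 -3.561 -2.147
v -1.884 -3.43 -2.65
v -1.659 -2.508 -2.277
v -1.958 -2.639 -1.773
v -2.277 -3.319 -2.687
v -2.053 -2.397 -2.314
v -2.626 -3.322 -2.472
v -2.402 -2.399 -2.098
v -2.767 -3.436 -2.104
v -2.543 -2.514 -1.73
v -2.635 -3.609 -1.756
v -2.411 -2.687 -1.383
v -2.291 -3.76 -1.591
v -2.066 -2.837 -1.218
v -1.896 -3.817 -1.686
v -1.671 -2.895 -1.313
v -1.635 -3.755 -1.997
v -1.41 -2.833 -1.623
v -1.63 -3.602 -2.377
v -1.405 -2.68 -2.004
v 1.106 -0.07 -1.945
v 2.049 0.013 -2.199
v 2.497 -0.508 -0.71
v 1.554 -0.59 -0.455
v 1.777 0.643 -1.897
v 2.225 0.122 -0.408
v 1.112 0.856 -1.623
v 1.56 0.335 -0.134
v 0.444 0.527 -1.537
v 0.892 0.006 -0.048
v 0.163 -0.152 -1.69
v 0.611 -0.673 -0.201
v 0.435 -0.782 -1.992
v 0.883 -1.303 -0.503
v 1.1 -0.995 -2.266
v 1.548 -1.516 -0.777
v 1.768 -0.666 -2.352
v 2.216 -1.187 -0.863
v -1.226 -0.976 -2.358
v -0.583 -1.07 -1.827
v -1.874 -0.564 -1.502
v -0.539 -0.668 -1.987
v -0.679 -0.349 -2.247
v -0.966 -0.198 -2.536
v -1.323 -0.255 -2.778
v -1.654 -0.506 -2.908
v -1.87 -0.882 -2.89
v -1.914 -1.284 -2.73
v -1.774 -1.603 -2.47
v -1.487 -1.755 -2.18
v -1.13 -1.697 -1.939
v -0.799 -1.447 -1.809
v -0.948 -2.341 1.836
v -1.53 -3.755 3.046
v 0.316 -2.198 2.612
v -0.266 -3.612 3.822
v -0.354 -3.268 1.038
v -0.936 -4.682 2.248
v 0.91 -3.125 1.814
v 0.328 -4.539 3.024
v 0.315 -3.572 1.015
v 1.511 -3.783 1.962
v 1.052 -2.473 0.33
v 2.247 -2.684 1.277
v 0.933 -4.616 0.003
v 2.128 -4.827 0.95
v 1.669 -3.517 -0.682
v 2.865 -3.728 0.265
f 2 1 5
f 2 5 3
f 3 5 6
f 3 6 4
f 5 1 7
f 5 7 6
f 6 7 8
f 6 8 4
f 7 1 9
f 7 9 8
f 8 9 10
f 8 10 4
f 9 1 11
f 9 11 10
f 10 11 12
f 10 12 4
f 11 1 13
f 11 13 12
f 12 13 14
f 12 14 4
f 13 1 15
f 13 15 14
f 14 15 16
f 14 16 4
f 15 1 17
f 15 17 16
f 16 17 18
f 16 18 4
f 17 1 19
f 17 19 18
f 18 19 20
f 18 20 4
f 19 1 2
f 19 2 20
f 20 2 3
f 20 3 4
f 22 21 25
f 22 25 23
f 23 25 26
f 23 26 24
f 25 21 27
f 25 27 26
f 26 27 28
f 26 28 24
f 27 21 29
f 27 29 28
f 28 29 30
f 28 30 24
f 29 21 31
f 29 31 30
f 30 31 32
f 30 32 24
f 31 21 33
f 31 33 32
f 32 33 34
f 32 34 24
f 33 21 35
f 33 35 34
f 34 35 36
f 34 36 24
f 35 21 37
f 35 37 36
f 36 37 38
f 36 38 24
f 37 21 22
f 37 22 38
f 38 22 23
f 38 23 24
f 40 39 42
f 40 42 41
f 42 39 43
f 42 43 41
f 43 39 44
f 43 44 41
f 44 39 45
f 44 45 41
f 45 39 46
f 45 46 41
f 46 39 47
f 46 47 41
f 47 39 48
f 47 48 41
f 48 39 49
f 48 49 41
f 49 39 50
f 49 50 41
f 50 39 51
f 50 51 41
f 51 39 52
f 51 52 41
f 52 39 40
f 52 40 41
f 54 56 53
f 57 54 53
f 53 56 55
f 55 57 53
f 54 60 56
f 58 54 57
f 58 60 54
f 56 60 55
f 59 57 55
f 55 60 59
f 59 58 57
f 60 58 59
f 62 64 61
f 65 62 61
f 61 64 63
f 63 65 61
f 62 68 64
f 66 62 65
f 66 68 62
f 64 68 63
f 67 65 63
f 63 68 67
f 67 66 65
f 68 66 67



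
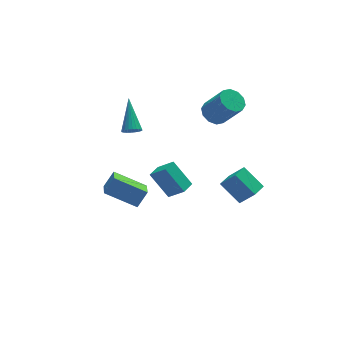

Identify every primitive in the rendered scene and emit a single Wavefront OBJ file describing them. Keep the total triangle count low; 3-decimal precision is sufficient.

v 3.086 -3.824 -1.11
v 3.725 -4.43 0.004
v 2.345 -2.76 -0.105
v 2.984 -3.367 1.008
v 3.856 -3.193 -1.208
v 4.495 -3.8 -0.095
v 3.115 -2.13 -0.204
v 3.754 -2.736 0.91
v 1.417 0.375 -3.327
v 0.656 1.408 -1.925
v 0.713 1.066 -4.219
v -0.048 2.099 -2.817
v 2.128 1.001 -3.403
v 1.367 2.034 -2.001
v 1.424 1.692 -4.295
v 0.663 2.725 -2.893
v -2.293 -2.315 -1.059
v -3.885 -1.4 -0.103
v -1.958 -1.209 -1.561
v -3.55 -0.294 -0.604
v -1.63 -2.106 -0.156
v -3.222 -1.191 0.801
v -1.295 -1 -0.657
v -2.887 -0.085 0.299
v 3.301 0.746 2.905
v 4.063 1.004 2.664
v 4.841 0.173 4.234
v 4.079 -0.086 4.475
v 3.855 1.374 2.963
v 4.633 0.543 4.533
v 3.435 1.504 3.239
v 4.214 0.673 4.81
v 2.964 1.344 3.388
v 3.743 0.513 4.959
v 2.622 0.956 3.353
v 3.4 0.125 4.923
v 2.539 0.487 3.146
v 3.317 -0.344 4.716
v 2.747 0.117 2.847
v 3.525 -0.714 4.417
v 3.166 -0.013 2.57
v 3.945 -0.844 4.141
v 3.637 0.147 2.421
v 4.416 -0.684 3.992
v 3.98 0.535 2.457
v 4.758 -0.296 4.027
v -1.593 0.535 2.986
v -1.136 0.684 2.661
v -1.187 2.225 4.334
v -1.302 0.803 2.562
v -1.512 0.881 2.528
v -1.734 0.906 2.563
v -1.934 0.874 2.663
v -2.083 0.791 2.812
v -2.157 0.669 2.987
v -2.145 0.526 3.163
v -2.049 0.385 3.311
v -1.884 0.266 3.41
v -1.674 0.189 3.444
v -1.452 0.164 3.409
v -1.251 0.195 3.309
v -1.102 0.278 3.16
v -1.028 0.4 2.985
v -1.04 0.543 2.809
f 2 4 1
f 5 2 1
f 1 4 3
f 3 5 1
f 2 8 4
f 6 2 5
f 6 8 2
f 4 8 3
f 7 5 3
f 3 8 7
f 7 6 5
f 8 6 7
f 10 12 9
f 13 10 9
f 9 12 11
f 11 13 9
f 10 16 12
f 14 10 13
f 14 16 10
f 12 16 11
f 15 13 11
f 11 16 15
f 15 14 13
f 16 14 15
f 18 20 17
f 21 18 17
f 17 20 19
f 19 21 17
f 18 24 20
f 22 18 21
f 22 24 18
f 20 24 19
f 23 21 19
f 19 24 23
f 23 22 21
f 24 22 23
f 26 25 29
f 26 29 27
f 27 29 30
f 27 30 28
f 29 25 31
f 29 31 30
f 30 31 32
f 30 32 28
f 31 25 33
f 31 33 32
f 32 33 34
f 32 34 28
f 33 25 35
f 33 35 34
f 34 35 36
f 34 36 28
f 35 25 37
f 35 37 36
f 36 37 38
f 36 38 28
f 37 25 39
f 37 39 38
f 38 39 40
f 38 40 28
f 39 25 41
f 39 41 40
f 40 41 42
f 40 42 28
f 41 25 43
f 41 43 42
f 42 43 44
f 42 44 28
f 43 25 45
f 43 45 44
f 44 45 46
f 44 46 28
f 45 25 26
f 45 26 46
f 46 26 27
f 46 27 28
f 48 47 50
f 48 50 49
f 50 47 51
f 50 51 49
f 51 47 52
f 51 52 49
f 52 47 53
f 52 53 49
f 53 47 54
f 53 54 49
f 54 47 55
f 54 55 49
f 55 47 56
f 55 56 49
f 56 47 57
f 56 57 49
f 57 47 58
f 57 58 49
f 58 47 59
f 58 59 49
f 59 47 60
f 59 60 49
f 60 47 61
f 60 61 49
f 61 47 62
f 61 62 49
f 62 47 63
f 62 63 49
f 63 47 64
f 63 64 49
f 64 47 48
f 64 48 49



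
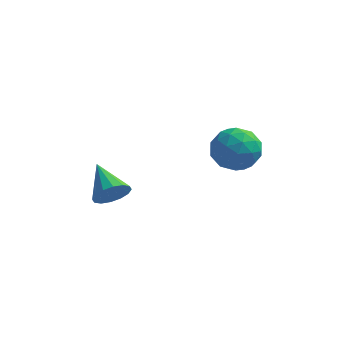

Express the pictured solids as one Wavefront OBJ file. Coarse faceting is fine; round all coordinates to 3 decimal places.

v 1.971 -0.765 0.754
v 2.92 -1.308 0.449
v 1.56 -2.132 1.911
v 2.509 -2.675 1.606
v 2.573 -1.715 2.207
v 2.827 -0.869 1.493
v 1.653 -2.571 0.867
v 1.907 -1.725 0.153
v 2.723 -2.424 0.519
v 3.292 -1.895 1.347
v 1.188 -1.545 1.013
v 1.757 -1.016 1.841
v 2.482 -0.916 0.5
v 1.998 -2.524 1.86
v 2.036 -1.959 2.213
v 2.594 -2.278 2.034
v 2.427 -0.658 1.114
v 2.985 -0.978 0.934
v 2.781 -1.217 1.968
v 1.495 -2.462 1.426
v 2.053 -2.782 1.246
v 1.886 -1.162 0.326
v 2.444 -1.481 0.147
v 1.699 -2.223 0.392
v 2.924 -1.892 0.362
v 2.682 -2.696 1.042
v 2.179 -2.634 0.608
v 2.328 -2.137 0.188
v 3.258 -1.581 0.849
v 3.017 -2.385 1.528
v 3.055 -1.82 1.882
v 3.204 -1.323 1.462
v 3.143 -2.237 0.89
v 1.463 -1.055 0.832
v 1.222 -1.859 1.511
v 1.276 -2.117 0.898
v 1.425 -1.62 0.478
v 1.798 -0.744 1.318
v 1.556 -1.548 1.998
v 2.152 -1.303 2.172
v 2.301 -0.806 1.752
v 1.337 -1.203 1.47
v -2.513 -3.35 -1.222
v -2.033 -3.413 -0.523
v -3.487 -2.07 -0.438
v -1.834 -3.109 -0.772
v -1.816 -2.87 -1.14
v -1.985 -2.76 -1.531
v -2.296 -2.808 -1.839
v -2.665 -3.001 -1.982
v -2.993 -3.288 -1.921
v -3.192 -3.591 -1.673
v -3.21 -3.83 -1.304
v -3.04 -3.941 -0.913
v -2.73 -3.893 -0.605
v -2.361 -3.7 -0.462
f 1 38 17
f 38 12 41
f 17 41 6
f 38 41 17
f 1 17 13
f 17 6 18
f 13 18 2
f 17 18 13
f 1 13 22
f 13 2 23
f 22 23 8
f 13 23 22
f 1 22 34
f 22 8 37
f 34 37 11
f 22 37 34
f 1 34 38
f 34 11 42
f 38 42 12
f 34 42 38
f 2 18 29
f 18 6 32
f 29 32 10
f 18 32 29
f 6 41 19
f 41 12 40
f 19 40 5
f 41 40 19
f 12 42 39
f 42 11 35
f 39 35 3
f 42 35 39
f 11 37 36
f 37 8 24
f 36 24 7
f 37 24 36
f 8 23 28
f 23 2 25
f 28 25 9
f 23 25 28
f 4 30 16
f 30 10 31
f 16 31 5
f 30 31 16
f 4 16 14
f 16 5 15
f 14 15 3
f 16 15 14
f 4 14 21
f 14 3 20
f 21 20 7
f 14 20 21
f 4 21 26
f 21 7 27
f 26 27 9
f 21 27 26
f 4 26 30
f 26 9 33
f 30 33 10
f 26 33 30
f 5 31 19
f 31 10 32
f 19 32 6
f 31 32 19
f 3 15 39
f 15 5 40
f 39 40 12
f 15 40 39
f 7 20 36
f 20 3 35
f 36 35 11
f 20 35 36
f 9 27 28
f 27 7 24
f 28 24 8
f 27 24 28
f 10 33 29
f 33 9 25
f 29 25 2
f 33 25 29
f 44 43 46
f 44 46 45
f 46 43 47
f 46 47 45
f 47 43 48
f 47 48 45
f 48 43 49
f 48 49 45
f 49 43 50
f 49 50 45
f 50 43 51
f 50 51 45
f 51 43 52
f 51 52 45
f 52 43 53
f 52 53 45
f 53 43 54
f 53 54 45
f 54 43 55
f 54 55 45
f 55 43 56
f 55 56 45
f 56 43 44
f 56 44 45



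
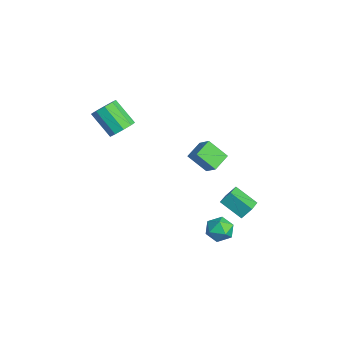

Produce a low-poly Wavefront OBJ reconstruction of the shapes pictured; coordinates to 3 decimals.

v 3.263 1.95 -1.063
v 3.343 2.527 -0.326
v 2.27 2.57 -1.441
v 2.35 3.148 -0.704
v 4.21 2.932 -1.936
v 4.29 3.51 -1.199
v 3.217 3.553 -2.314
v 3.297 4.13 -1.577
v -2.824 -2.17 1.473
v -2.132 -2.25 2.011
v -3.264 -3.09 3.344
v -3.956 -3.01 2.807
v -2.408 -1.724 2.108
v -3.54 -2.564 3.441
v -2.879 -1.407 1.908
v -4.011 -2.246 3.241
v -3.324 -1.447 1.505
v -4.456 -2.286 2.838
v -3.535 -1.825 1.087
v -4.667 -2.665 2.42
v -3.414 -2.365 0.85
v -4.546 -3.205 2.183
v -3.016 -2.814 0.905
v -4.148 -3.653 2.238
v -2.529 -2.961 1.226
v -3.661 -3.801 2.559
v -2.18 -2.739 1.663
v -3.312 -3.578 2.996
v 3.397 2.05 -2.28
v 4.195 2.472 -2.426
v 3.785 0.988 -3.234
v 4.583 1.41 -3.38
v 4.415 1.016 -2.572
v 4.175 1.673 -1.982
v 3.805 1.787 -3.678
v 3.565 2.444 -3.088
v 4.447 2.31 -3.29
v 4.824 1.834 -2.606
v 3.156 1.626 -3.054
v 3.533 1.15 -2.37
v -3.986 2.054 -2.648
v -3.111 2.374 -1.876
v -4.743 3.021 -2.191
v -3.868 3.341 -1.42
v -3.372 3.059 -3.76
v -2.497 3.379 -2.989
v -4.129 4.026 -3.304
v -3.254 4.346 -2.532
f 2 4 1
f 5 2 1
f 1 4 3
f 3 5 1
f 2 8 4
f 6 2 5
f 6 8 2
f 4 8 3
f 7 5 3
f 3 8 7
f 7 6 5
f 8 6 7
f 10 9 13
f 10 13 11
f 11 13 14
f 11 14 12
f 13 9 15
f 13 15 14
f 14 15 16
f 14 16 12
f 15 9 17
f 15 17 16
f 16 17 18
f 16 18 12
f 17 9 19
f 17 19 18
f 18 19 20
f 18 20 12
f 19 9 21
f 19 21 20
f 20 21 22
f 20 22 12
f 21 9 23
f 21 23 22
f 22 23 24
f 22 24 12
f 23 9 25
f 23 25 24
f 24 25 26
f 24 26 12
f 25 9 27
f 25 27 26
f 26 27 28
f 26 28 12
f 27 9 10
f 27 10 28
f 28 10 11
f 28 11 12
f 29 40 34
f 29 34 30
f 29 30 36
f 29 36 39
f 29 39 40
f 30 34 38
f 34 40 33
f 40 39 31
f 39 36 35
f 36 30 37
f 32 38 33
f 32 33 31
f 32 31 35
f 32 35 37
f 32 37 38
f 33 38 34
f 31 33 40
f 35 31 39
f 37 35 36
f 38 37 30
f 42 44 41
f 45 42 41
f 41 44 43
f 43 45 41
f 42 48 44
f 46 42 45
f 46 48 42
f 44 48 43
f 47 45 43
f 43 48 47
f 47 46 45
f 48 46 47



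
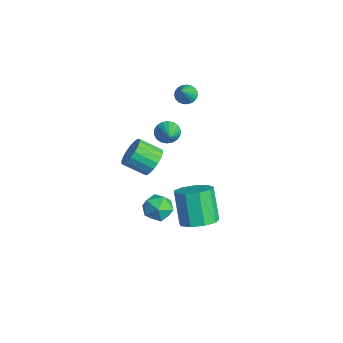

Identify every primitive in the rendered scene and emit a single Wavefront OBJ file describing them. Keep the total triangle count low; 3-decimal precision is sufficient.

v 2.149 2.064 -1.67
v 2.699 1.41 -1.303
v 1.782 1.522 0.276
v 1.231 2.176 -0.09
v 2.948 1.986 -1.2
v 2.03 2.099 0.379
v 2.822 2.599 -1.317
v 1.905 2.712 0.263
v 2.382 2.961 -1.598
v 1.464 3.074 -0.019
v 1.832 2.903 -1.914
v 0.915 3.016 -0.334
v 1.431 2.453 -2.115
v 0.513 2.565 -0.535
v 1.365 1.82 -2.107
v 0.448 1.933 -0.528
v 1.666 1.301 -1.896
v 0.749 1.414 -0.316
v 2.193 1.139 -1.578
v 1.276 1.252 0.001
v -3.813 3.975 2.282
v -3.47 4.43 2.296
v -3.047 3.365 3.338
v -3.637 4.49 2.452
v -3.835 4.461 2.58
v -4.03 4.348 2.655
v -4.186 4.171 2.666
v -4.279 3.96 2.611
v -4.29 3.751 2.499
v -4.22 3.581 2.35
v -4.079 3.48 2.188
v -3.892 3.464 2.043
v -3.691 3.536 1.94
v -3.512 3.685 1.895
v -3.385 3.883 1.918
v -3.331 4.098 2.003
v -3.362 4.291 2.137
v -0.889 1.86 -3.754
v -0.356 1.237 -3.522
v -1.764 1.483 -2.758
v -1.231 0.86 -2.526
v -1.017 1.674 -2.395
v -0.477 1.907 -3.01
v -1.643 0.813 -3.27
v -1.103 1.046 -3.885
v -0.822 0.59 -3.223
v -0.436 1.122 -2.682
v -1.684 1.598 -3.598
v -1.298 2.13 -3.057
v -1.841 1.494 -0.402
v -1.186 1.438 0.088
v -1.764 0.509 0.753
v -2.419 0.566 0.262
v -1.393 1.687 0.257
v -1.971 0.758 0.921
v -1.688 1.898 0.295
v -2.266 0.969 0.959
v -2.014 2.029 0.195
v -2.592 1.1 0.86
v -2.305 2.054 -0.023
v -2.883 1.125 0.641
v -2.505 1.969 -0.317
v -3.082 1.04 0.348
v -2.573 1.789 -0.627
v -3.151 0.86 0.038
v -2.496 1.551 -0.893
v -3.074 0.622 -0.228
v -2.289 1.302 -1.061
v -2.867 0.373 -0.397
v -1.994 1.091 -1.099
v -2.572 0.162 -0.435
v -1.668 0.96 -1
v -2.246 0.031 -0.335
v -1.377 0.935 -0.781
v -1.955 0.006 -0.117
v -1.178 1.02 -0.488
v -1.755 0.091 0.177
v -1.109 1.2 -0.178
v -1.687 0.271 0.487
v -4.501 3.297 -0.883
v -4.148 3.428 -1.425
v -3.279 2.923 -0.177
v -4.15 3.686 -1.284
v -4.222 3.867 -1.064
v -4.349 3.935 -0.808
v -4.506 3.877 -0.567
v -4.662 3.704 -0.388
v -4.786 3.45 -0.307
v -4.854 3.166 -0.341
v -4.852 2.908 -0.481
v -4.78 2.727 -0.701
v -4.653 2.659 -0.957
v -4.496 2.717 -1.198
v -4.34 2.89 -1.377
v -4.216 3.144 -1.458
f 2 1 5
f 2 5 3
f 3 5 6
f 3 6 4
f 5 1 7
f 5 7 6
f 6 7 8
f 6 8 4
f 7 1 9
f 7 9 8
f 8 9 10
f 8 10 4
f 9 1 11
f 9 11 10
f 10 11 12
f 10 12 4
f 11 1 13
f 11 13 12
f 12 13 14
f 12 14 4
f 13 1 15
f 13 15 14
f 14 15 16
f 14 16 4
f 15 1 17
f 15 17 16
f 16 17 18
f 16 18 4
f 17 1 19
f 17 19 18
f 18 19 20
f 18 20 4
f 19 1 2
f 19 2 20
f 20 2 3
f 20 3 4
f 22 21 24
f 22 24 23
f 24 21 25
f 24 25 23
f 25 21 26
f 25 26 23
f 26 21 27
f 26 27 23
f 27 21 28
f 27 28 23
f 28 21 29
f 28 29 23
f 29 21 30
f 29 30 23
f 30 21 31
f 30 31 23
f 31 21 32
f 31 32 23
f 32 21 33
f 32 33 23
f 33 21 34
f 33 34 23
f 34 21 35
f 34 35 23
f 35 21 36
f 35 36 23
f 36 21 37
f 36 37 23
f 37 21 22
f 37 22 23
f 38 49 43
f 38 43 39
f 38 39 45
f 38 45 48
f 38 48 49
f 39 43 47
f 43 49 42
f 49 48 40
f 48 45 44
f 45 39 46
f 41 47 42
f 41 42 40
f 41 40 44
f 41 44 46
f 41 46 47
f 42 47 43
f 40 42 49
f 44 40 48
f 46 44 45
f 47 46 39
f 51 50 54
f 51 54 52
f 52 54 55
f 52 55 53
f 54 50 56
f 54 56 55
f 55 56 57
f 55 57 53
f 56 50 58
f 56 58 57
f 57 58 59
f 57 59 53
f 58 50 60
f 58 60 59
f 59 60 61
f 59 61 53
f 60 50 62
f 60 62 61
f 61 62 63
f 61 63 53
f 62 50 64
f 62 64 63
f 63 64 65
f 63 65 53
f 64 50 66
f 64 66 65
f 65 66 67
f 65 67 53
f 66 50 68
f 66 68 67
f 67 68 69
f 67 69 53
f 68 50 70
f 68 70 69
f 69 70 71
f 69 71 53
f 70 50 72
f 70 72 71
f 71 72 73
f 71 73 53
f 72 50 74
f 72 74 73
f 73 74 75
f 73 75 53
f 74 50 76
f 74 76 75
f 75 76 77
f 75 77 53
f 76 50 78
f 76 78 77
f 77 78 79
f 77 79 53
f 78 50 51
f 78 51 79
f 79 51 52
f 79 52 53
f 81 80 83
f 81 83 82
f 83 80 84
f 83 84 82
f 84 80 85
f 84 85 82
f 85 80 86
f 85 86 82
f 86 80 87
f 86 87 82
f 87 80 88
f 87 88 82
f 88 80 89
f 88 89 82
f 89 80 90
f 89 90 82
f 90 80 91
f 90 91 82
f 91 80 92
f 91 92 82
f 92 80 93
f 92 93 82
f 93 80 94
f 93 94 82
f 94 80 95
f 94 95 82
f 95 80 81
f 95 81 82



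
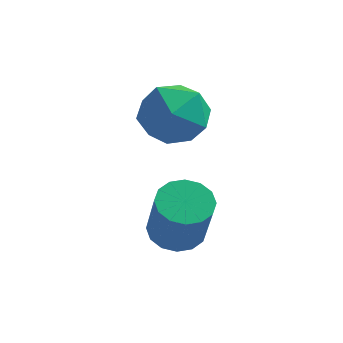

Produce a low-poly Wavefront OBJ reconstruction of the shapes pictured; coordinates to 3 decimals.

v -1.033 2.405 2.12
v -0.245 1.513 2.469
v -1.675 1.247 0.611
v -0.887 0.355 0.96
v -1.864 0.633 1.672
v -1.467 1.348 2.605
v -0.453 1.412 0.475
v -0.056 2.127 1.408
v 0.114 0.899 1.452
v -0.758 0.418 2.192
v -1.162 2.342 0.888
v -2.034 1.861 1.628
v -0.289 -0.828 -1.752
v 0.519 -0.971 -2.01
v 0.957 -1.675 -0.245
v 0.149 -1.532 0.012
v 0.522 -0.557 -1.846
v 0.96 -1.261 -0.081
v 0.308 -0.216 -1.656
v 0.745 -0.92 0.109
v -0.067 -0.039 -1.493
v 0.371 -0.743 0.272
v -0.5 -0.073 -1.399
v -0.063 -0.777 0.366
v -0.878 -0.31 -1.4
v -0.44 -1.014 0.365
v -1.097 -0.685 -1.495
v -0.659 -1.389 0.27
v -1.1 -1.099 -1.659
v -0.662 -1.803 0.106
v -0.885 -1.44 -1.849
v -0.448 -2.144 -0.084
v -0.511 -1.617 -2.012
v -0.073 -2.321 -0.247
v -0.077 -1.583 -2.106
v 0.36 -2.287 -0.341
v 0.3 -1.346 -2.105
v 0.738 -2.05 -0.34
f 1 12 6
f 1 6 2
f 1 2 8
f 1 8 11
f 1 11 12
f 2 6 10
f 6 12 5
f 12 11 3
f 11 8 7
f 8 2 9
f 4 10 5
f 4 5 3
f 4 3 7
f 4 7 9
f 4 9 10
f 5 10 6
f 3 5 12
f 7 3 11
f 9 7 8
f 10 9 2
f 14 13 17
f 14 17 15
f 15 17 18
f 15 18 16
f 17 13 19
f 17 19 18
f 18 19 20
f 18 20 16
f 19 13 21
f 19 21 20
f 20 21 22
f 20 22 16
f 21 13 23
f 21 23 22
f 22 23 24
f 22 24 16
f 23 13 25
f 23 25 24
f 24 25 26
f 24 26 16
f 25 13 27
f 25 27 26
f 26 27 28
f 26 28 16
f 27 13 29
f 27 29 28
f 28 29 30
f 28 30 16
f 29 13 31
f 29 31 30
f 30 31 32
f 30 32 16
f 31 13 33
f 31 33 32
f 32 33 34
f 32 34 16
f 33 13 35
f 33 35 34
f 34 35 36
f 34 36 16
f 35 13 37
f 35 37 36
f 36 37 38
f 36 38 16
f 37 13 14
f 37 14 38
f 38 14 15
f 38 15 16



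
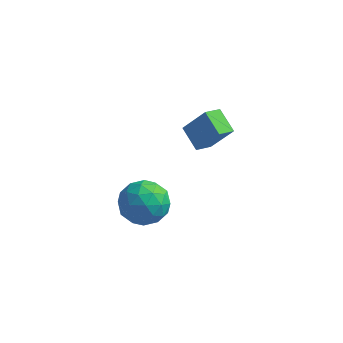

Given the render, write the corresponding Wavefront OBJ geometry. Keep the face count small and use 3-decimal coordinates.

v -0.885 -0.43 -4.277
v 0.041 -0.749 -3.791
v -1.821 -1.091 -2.929
v -0.895 -1.41 -2.443
v -1.13 -0.346 -2.527
v -0.551 0.063 -3.36
v -1.229 -1.903 -3.36
v -0.65 -1.494 -4.193
v -0.172 -1.66 -3.224
v -0.11 -0.697 -2.709
v -1.67 -1.143 -4.011
v -1.608 -0.18 -3.496
v -0.34 -0.531 -4.152
v -1.44 -1.309 -2.568
v -1.578 -0.683 -2.617
v -1.034 -0.871 -2.331
v -0.688 -0.054 -3.899
v -0.144 -0.241 -3.613
v -0.832 -0.004 -2.87
v -1.636 -1.599 -3.107
v -1.092 -1.786 -2.821
v -0.746 -0.969 -4.389
v -0.202 -1.157 -4.103
v -0.948 -1.836 -3.85
v 0.08 -1.254 -3.533
v -0.471 -1.643 -2.741
v -0.667 -1.933 -3.28
v -0.327 -1.692 -3.77
v 0.116 -0.688 -3.23
v -0.435 -1.077 -2.438
v -0.573 -0.451 -2.488
v -0.233 -0.211 -2.977
v -0.009 -1.224 -2.897
v -1.345 -0.763 -4.282
v -1.896 -1.152 -3.49
v -1.547 -1.629 -3.743
v -1.207 -1.389 -4.232
v -1.309 -0.197 -3.979
v -1.86 -0.586 -3.187
v -1.453 -0.148 -2.95
v -1.113 0.093 -3.44
v -1.771 -0.616 -3.823
v -0.492 3.203 -3.375
v -1.362 3.813 -2.775
v -0.169 3.955 -3.669
v -1.038 4.564 -3.069
v 0.458 3.296 -2.091
v -0.411 3.905 -1.491
v 0.782 4.047 -2.385
v -0.088 4.657 -1.785
f 1 38 17
f 38 12 41
f 17 41 6
f 38 41 17
f 1 17 13
f 17 6 18
f 13 18 2
f 17 18 13
f 1 13 22
f 13 2 23
f 22 23 8
f 13 23 22
f 1 22 34
f 22 8 37
f 34 37 11
f 22 37 34
f 1 34 38
f 34 11 42
f 38 42 12
f 34 42 38
f 2 18 29
f 18 6 32
f 29 32 10
f 18 32 29
f 6 41 19
f 41 12 40
f 19 40 5
f 41 40 19
f 12 42 39
f 42 11 35
f 39 35 3
f 42 35 39
f 11 37 36
f 37 8 24
f 36 24 7
f 37 24 36
f 8 23 28
f 23 2 25
f 28 25 9
f 23 25 28
f 4 30 16
f 30 10 31
f 16 31 5
f 30 31 16
f 4 16 14
f 16 5 15
f 14 15 3
f 16 15 14
f 4 14 21
f 14 3 20
f 21 20 7
f 14 20 21
f 4 21 26
f 21 7 27
f 26 27 9
f 21 27 26
f 4 26 30
f 26 9 33
f 30 33 10
f 26 33 30
f 5 31 19
f 31 10 32
f 19 32 6
f 31 32 19
f 3 15 39
f 15 5 40
f 39 40 12
f 15 40 39
f 7 20 36
f 20 3 35
f 36 35 11
f 20 35 36
f 9 27 28
f 27 7 24
f 28 24 8
f 27 24 28
f 10 33 29
f 33 9 25
f 29 25 2
f 33 25 29
f 44 46 43
f 47 44 43
f 43 46 45
f 45 47 43
f 44 50 46
f 48 44 47
f 48 50 44
f 46 50 45
f 49 47 45
f 45 50 49
f 49 48 47
f 50 48 49



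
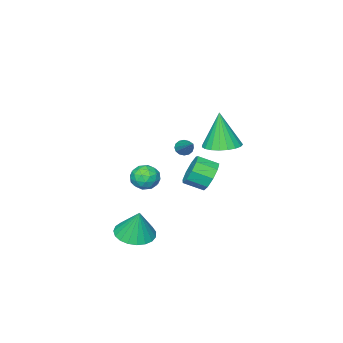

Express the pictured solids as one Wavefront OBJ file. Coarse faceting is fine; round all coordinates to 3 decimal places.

v 3.274 0.067 -0.1
v 4 -0.235 -0.042
v 2.8 -0.965 0.482
v 3.526 -1.267 0.54
v 3.327 -0.633 0.966
v 3.62 0.004 0.606
v 3.18 -1.204 -0.166
v 3.473 -0.567 -0.526
v 3.942 -1.02 -0.083
v 4.033 -0.667 0.616
v 2.767 -0.533 -0.176
v 2.858 -0.18 0.523
v 3.679 0.007 -0.122
v 3.121 -1.207 0.562
v 3.004 -0.834 0.812
v 3.431 -1.011 0.846
v 3.455 0.147 0.259
v 3.882 -0.03 0.293
v 3.486 -0.265 0.885
v 2.918 -1.17 0.147
v 3.345 -1.347 0.181
v 3.369 -0.189 -0.406
v 3.796 -0.366 -0.372
v 3.314 -0.935 -0.445
v 4.072 -0.632 -0.112
v 3.793 -1.239 0.23
v 3.59 -1.202 -0.185
v 3.762 -0.827 -0.397
v 4.125 -0.425 0.299
v 3.846 -1.031 0.641
v 3.729 -0.659 0.891
v 3.901 -0.284 0.68
v 4.091 -0.886 0.275
v 2.954 -0.169 -0.201
v 2.675 -0.775 0.141
v 2.899 -0.916 -0.24
v 3.071 -0.541 -0.451
v 3.007 0.039 0.21
v 2.728 -0.568 0.552
v 3.038 -0.373 0.837
v 3.21 0.002 0.625
v 2.709 -0.314 0.165
v -1.657 -3.273 -0.579
v -1.199 -3.399 -0.737
v -0.843 -1.747 0.559
v -1.284 -3.226 -0.909
v -1.469 -3.065 -0.993
v -1.704 -2.96 -0.966
v -1.926 -2.939 -0.835
v -2.076 -3.007 -0.636
v -2.114 -3.147 -0.421
v -2.029 -3.321 -0.249
v -1.845 -3.481 -0.165
v -1.61 -3.586 -0.192
v -1.387 -3.608 -0.323
v -1.237 -3.539 -0.522
v 3.084 -1.727 -4.248
v 4.136 -1.629 -4.334
v 3.176 -1.273 -2.612
v 3.998 -1.224 -4.438
v 3.701 -0.906 -4.51
v 3.298 -0.73 -4.537
v 2.858 -0.726 -4.513
v 2.457 -0.896 -4.444
v 2.164 -1.209 -4.341
v 2.031 -1.612 -4.221
v 2.08 -2.034 -4.107
v 2.302 -2.404 -4.016
v 2.66 -2.657 -3.966
v 3.091 -2.748 -3.965
v 3.521 -2.664 -4.012
v 3.876 -2.417 -4.1
v 4.093 -2.051 -4.214
v -1.745 -0.618 0.572
v -1.21 -1.479 0.457
v -1.875 -0.982 2.688
v -0.904 -1.193 0.525
v -0.743 -0.808 0.601
v -0.756 -0.39 0.672
v -0.94 -0.011 0.726
v -1.263 0.262 0.753
v -1.67 0.383 0.749
v -2.089 0.331 0.715
v -2.449 0.115 0.655
v -2.687 -0.228 0.582
v -2.763 -0.638 0.507
v -2.662 -1.045 0.443
v -2.403 -1.379 0.401
v -2.03 -1.58 0.39
v -1.608 -1.616 0.409
v -3.446 -3.125 -3.298
v -2.83 -3.023 -4.04
v -2.098 -3.833 -3.544
v -2.714 -3.935 -2.802
v -2.679 -2.592 -3.559
v -1.947 -3.402 -3.062
v -2.887 -2.41 -2.956
v -2.155 -3.221 -2.459
v -3.357 -2.563 -2.513
v -2.624 -3.374 -2.016
v -3.868 -2.978 -2.437
v -3.136 -3.789 -1.941
v -4.182 -3.462 -2.765
v -3.45 -4.273 -2.268
v -4.152 -3.788 -3.342
v -3.42 -4.599 -2.845
v -3.791 -3.804 -3.899
v -3.059 -4.615 -3.402
v -3.269 -3.501 -4.174
v -2.537 -4.312 -3.678
f 1 38 17
f 38 12 41
f 17 41 6
f 38 41 17
f 1 17 13
f 17 6 18
f 13 18 2
f 17 18 13
f 1 13 22
f 13 2 23
f 22 23 8
f 13 23 22
f 1 22 34
f 22 8 37
f 34 37 11
f 22 37 34
f 1 34 38
f 34 11 42
f 38 42 12
f 34 42 38
f 2 18 29
f 18 6 32
f 29 32 10
f 18 32 29
f 6 41 19
f 41 12 40
f 19 40 5
f 41 40 19
f 12 42 39
f 42 11 35
f 39 35 3
f 42 35 39
f 11 37 36
f 37 8 24
f 36 24 7
f 37 24 36
f 8 23 28
f 23 2 25
f 28 25 9
f 23 25 28
f 4 30 16
f 30 10 31
f 16 31 5
f 30 31 16
f 4 16 14
f 16 5 15
f 14 15 3
f 16 15 14
f 4 14 21
f 14 3 20
f 21 20 7
f 14 20 21
f 4 21 26
f 21 7 27
f 26 27 9
f 21 27 26
f 4 26 30
f 26 9 33
f 30 33 10
f 26 33 30
f 5 31 19
f 31 10 32
f 19 32 6
f 31 32 19
f 3 15 39
f 15 5 40
f 39 40 12
f 15 40 39
f 7 20 36
f 20 3 35
f 36 35 11
f 20 35 36
f 9 27 28
f 27 7 24
f 28 24 8
f 27 24 28
f 10 33 29
f 33 9 25
f 29 25 2
f 33 25 29
f 44 43 46
f 44 46 45
f 46 43 47
f 46 47 45
f 47 43 48
f 47 48 45
f 48 43 49
f 48 49 45
f 49 43 50
f 49 50 45
f 50 43 51
f 50 51 45
f 51 43 52
f 51 52 45
f 52 43 53
f 52 53 45
f 53 43 54
f 53 54 45
f 54 43 55
f 54 55 45
f 55 43 56
f 55 56 45
f 56 43 44
f 56 44 45
f 58 57 60
f 58 60 59
f 60 57 61
f 60 61 59
f 61 57 62
f 61 62 59
f 62 57 63
f 62 63 59
f 63 57 64
f 63 64 59
f 64 57 65
f 64 65 59
f 65 57 66
f 65 66 59
f 66 57 67
f 66 67 59
f 67 57 68
f 67 68 59
f 68 57 69
f 68 69 59
f 69 57 70
f 69 70 59
f 70 57 71
f 70 71 59
f 71 57 72
f 71 72 59
f 72 57 73
f 72 73 59
f 73 57 58
f 73 58 59
f 75 74 77
f 75 77 76
f 77 74 78
f 77 78 76
f 78 74 79
f 78 79 76
f 79 74 80
f 79 80 76
f 80 74 81
f 80 81 76
f 81 74 82
f 81 82 76
f 82 74 83
f 82 83 76
f 83 74 84
f 83 84 76
f 84 74 85
f 84 85 76
f 85 74 86
f 85 86 76
f 86 74 87
f 86 87 76
f 87 74 88
f 87 88 76
f 88 74 89
f 88 89 76
f 89 74 90
f 89 90 76
f 90 74 75
f 90 75 76
f 92 91 95
f 92 95 93
f 93 95 96
f 93 96 94
f 95 91 97
f 95 97 96
f 96 97 98
f 96 98 94
f 97 91 99
f 97 99 98
f 98 99 100
f 98 100 94
f 99 91 101
f 99 101 100
f 100 101 102
f 100 102 94
f 101 91 103
f 101 103 102
f 102 103 104
f 102 104 94
f 103 91 105
f 103 105 104
f 104 105 106
f 104 106 94
f 105 91 107
f 105 107 106
f 106 107 108
f 106 108 94
f 107 91 109
f 107 109 108
f 108 109 110
f 108 110 94
f 109 91 92
f 109 92 110
f 110 92 93
f 110 93 94



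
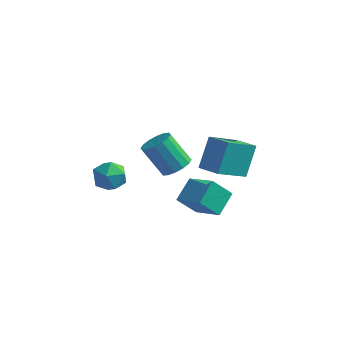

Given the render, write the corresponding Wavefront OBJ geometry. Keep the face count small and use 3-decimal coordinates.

v 1.571 1.135 -0.17
v 1.613 2.176 1.466
v 2.304 2.849 -1.28
v 2.346 3.89 0.357
v 2.794 0.75 0.043
v 2.836 1.791 1.68
v 3.527 2.464 -1.066
v 3.569 3.505 0.57
v -1.689 -3.424 1.004
v -1.085 -2.694 0.868
v -0.655 -4.106 1.932
v -0.051 -3.376 1.796
v -0.856 -3.244 2.296
v -1.495 -2.823 1.723
v -0.245 -3.977 1.077
v -0.884 -3.556 0.504
v -0.193 -3.036 0.913
v -0.571 -2.583 1.666
v -1.169 -4.217 1.134
v -1.547 -3.764 1.887
v 1.3 -0.724 -1.408
v 2.832 -1.301 -0.684
v 1.394 0.506 -0.626
v 2.925 -0.072 0.098
v 2.055 -0.088 -2.498
v 3.586 -0.666 -1.774
v 2.148 1.141 -1.716
v 3.68 0.564 -0.992
v 1.649 -1.391 1.593
v 2.333 -1.427 2.078
v 1.256 -1.506 3.592
v 0.571 -1.469 3.107
v 2.246 -1.003 2.038
v 1.169 -1.082 3.552
v 1.999 -0.683 1.879
v 0.921 -0.761 3.393
v 1.658 -0.552 1.643
v 0.58 -0.631 3.157
v 1.314 -0.646 1.394
v 0.237 -0.725 2.908
v 1.06 -0.94 1.198
v -0.017 -1.019 2.712
v 0.964 -1.354 1.108
v -0.113 -1.433 2.622
v 1.051 -1.778 1.148
v -0.026 -1.857 2.662
v 1.299 -2.099 1.307
v 0.221 -2.177 2.821
v 1.64 -2.229 1.543
v 0.562 -2.308 3.057
v 1.983 -2.135 1.792
v 0.906 -2.214 3.306
v 2.237 -1.841 1.988
v 1.16 -1.92 3.502
f 2 4 1
f 5 2 1
f 1 4 3
f 3 5 1
f 2 8 4
f 6 2 5
f 6 8 2
f 4 8 3
f 7 5 3
f 3 8 7
f 7 6 5
f 8 6 7
f 9 20 14
f 9 14 10
f 9 10 16
f 9 16 19
f 9 19 20
f 10 14 18
f 14 20 13
f 20 19 11
f 19 16 15
f 16 10 17
f 12 18 13
f 12 13 11
f 12 11 15
f 12 15 17
f 12 17 18
f 13 18 14
f 11 13 20
f 15 11 19
f 17 15 16
f 18 17 10
f 22 24 21
f 25 22 21
f 21 24 23
f 23 25 21
f 22 28 24
f 26 22 25
f 26 28 22
f 24 28 23
f 27 25 23
f 23 28 27
f 27 26 25
f 28 26 27
f 30 29 33
f 30 33 31
f 31 33 34
f 31 34 32
f 33 29 35
f 33 35 34
f 34 35 36
f 34 36 32
f 35 29 37
f 35 37 36
f 36 37 38
f 36 38 32
f 37 29 39
f 37 39 38
f 38 39 40
f 38 40 32
f 39 29 41
f 39 41 40
f 40 41 42
f 40 42 32
f 41 29 43
f 41 43 42
f 42 43 44
f 42 44 32
f 43 29 45
f 43 45 44
f 44 45 46
f 44 46 32
f 45 29 47
f 45 47 46
f 46 47 48
f 46 48 32
f 47 29 49
f 47 49 48
f 48 49 50
f 48 50 32
f 49 29 51
f 49 51 50
f 50 51 52
f 50 52 32
f 51 29 53
f 51 53 52
f 52 53 54
f 52 54 32
f 53 29 30
f 53 30 54
f 54 30 31
f 54 31 32

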